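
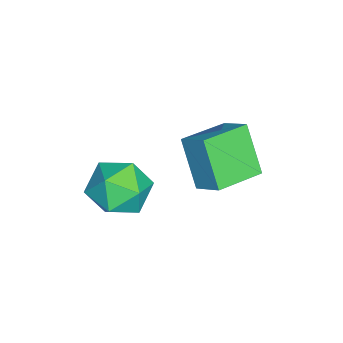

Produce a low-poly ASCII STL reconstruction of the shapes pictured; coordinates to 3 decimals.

solid 
facet normal 0.282 0.327 0.902
outer loop
vertex 3.444 -1.544 2.864
vertex 2.428 -1.99 3.344
vertex 3.421 -2.678 3.283
endloop
endfacet
facet normal 0.850 0.167 0.500
outer loop
vertex 3.444 -1.544 2.864
vertex 3.421 -2.678 3.283
vertex 3.984 -2.429 2.242
endloop
endfacet
facet normal 0.820 0.565 -0.092
outer loop
vertex 3.444 -1.544 2.864
vertex 3.984 -2.429 2.242
vertex 3.339 -1.588 1.66
endloop
endfacet
facet normal 0.234 0.971 -0.056
outer loop
vertex 3.444 -1.544 2.864
vertex 3.339 -1.588 1.66
vertex 2.378 -1.317 2.341
endloop
endfacet
facet normal -0.098 0.824 0.558
outer loop
vertex 3.444 -1.544 2.864
vertex 2.378 -1.317 2.341
vertex 2.428 -1.99 3.344
endloop
endfacet
facet normal 0.798 -0.518 0.308
outer loop
vertex 3.984 -2.429 2.242
vertex 3.421 -2.678 3.283
vertex 3.302 -3.423 2.339
endloop
endfacet
facet normal -0.120 -0.258 0.959
outer loop
vertex 3.421 -2.678 3.283
vertex 2.428 -1.99 3.344
vertex 2.341 -3.152 3.02
endloop
endfacet
facet normal -0.736 0.544 0.402
outer loop
vertex 2.428 -1.99 3.344
vertex 2.378 -1.317 2.341
vertex 1.696 -2.311 2.438
endloop
endfacet
facet normal -0.199 0.781 -0.592
outer loop
vertex 2.378 -1.317 2.341
vertex 3.339 -1.588 1.66
vertex 2.259 -2.062 1.397
endloop
endfacet
facet normal 0.750 0.125 -0.650
outer loop
vertex 3.339 -1.588 1.66
vertex 3.984 -2.429 2.242
vertex 3.252 -2.75 1.336
endloop
endfacet
facet normal -0.234 -0.971 0.056
outer loop
vertex 2.236 -3.196 1.816
vertex 3.302 -3.423 2.339
vertex 2.341 -3.152 3.02
endloop
endfacet
facet normal -0.820 -0.565 0.092
outer loop
vertex 2.236 -3.196 1.816
vertex 2.341 -3.152 3.02
vertex 1.696 -2.311 2.438
endloop
endfacet
facet normal -0.850 -0.167 -0.500
outer loop
vertex 2.236 -3.196 1.816
vertex 1.696 -2.311 2.438
vertex 2.259 -2.062 1.397
endloop
endfacet
facet normal -0.282 -0.327 -0.902
outer loop
vertex 2.236 -3.196 1.816
vertex 2.259 -2.062 1.397
vertex 3.252 -2.75 1.336
endloop
endfacet
facet normal 0.098 -0.824 -0.558
outer loop
vertex 2.236 -3.196 1.816
vertex 3.252 -2.75 1.336
vertex 3.302 -3.423 2.339
endloop
endfacet
facet normal 0.199 -0.781 0.592
outer loop
vertex 2.341 -3.152 3.02
vertex 3.302 -3.423 2.339
vertex 3.421 -2.678 3.283
endloop
endfacet
facet normal -0.750 -0.125 0.650
outer loop
vertex 1.696 -2.311 2.438
vertex 2.341 -3.152 3.02
vertex 2.428 -1.99 3.344
endloop
endfacet
facet normal -0.798 0.518 -0.308
outer loop
vertex 2.259 -2.062 1.397
vertex 1.696 -2.311 2.438
vertex 2.378 -1.317 2.341
endloop
endfacet
facet normal 0.120 0.258 -0.959
outer loop
vertex 3.252 -2.75 1.336
vertex 2.259 -2.062 1.397
vertex 3.339 -1.588 1.66
endloop
endfacet
facet normal 0.736 -0.544 -0.402
outer loop
vertex 3.302 -3.423 2.339
vertex 3.252 -2.75 1.336
vertex 3.984 -2.429 2.242
endloop
endfacet
facet normal -0.454 -0.693 -0.560
outer loop
vertex 1.102 -0.689 3.576
vertex -0.315 0.479 3.279
vertex 2.021 0.015 1.958
endloop
endfacet
facet normal 0.762 -0.628 0.160
outer loop
vertex 2.575 0.861 2.641
vertex 1.102 -0.689 3.576
vertex 2.021 0.015 1.958
endloop
endfacet
facet normal -0.454 -0.693 -0.560
outer loop
vertex 2.021 0.015 1.958
vertex -0.315 0.479 3.279
vertex 0.604 1.183 1.661
endloop
endfacet
facet normal 0.462 0.354 -0.813
outer loop
vertex 0.604 1.183 1.661
vertex 2.575 0.861 2.641
vertex 2.021 0.015 1.958
endloop
endfacet
facet normal -0.462 -0.354 0.813
outer loop
vertex 1.102 -0.689 3.576
vertex 0.239 1.325 3.962
vertex -0.315 0.479 3.279
endloop
endfacet
facet normal 0.762 -0.628 0.160
outer loop
vertex 1.656 0.157 4.259
vertex 1.102 -0.689 3.576
vertex 2.575 0.861 2.641
endloop
endfacet
facet normal -0.462 -0.354 0.813
outer loop
vertex 1.656 0.157 4.259
vertex 0.239 1.325 3.962
vertex 1.102 -0.689 3.576
endloop
endfacet
facet normal -0.762 0.628 -0.160
outer loop
vertex -0.315 0.479 3.279
vertex 0.239 1.325 3.962
vertex 0.604 1.183 1.661
endloop
endfacet
facet normal 0.462 0.354 -0.813
outer loop
vertex 1.158 2.029 2.344
vertex 2.575 0.861 2.641
vertex 0.604 1.183 1.661
endloop
endfacet
facet normal -0.762 0.628 -0.160
outer loop
vertex 0.604 1.183 1.661
vertex 0.239 1.325 3.962
vertex 1.158 2.029 2.344
endloop
endfacet
facet normal 0.454 0.693 0.560
outer loop
vertex 1.158 2.029 2.344
vertex 1.656 0.157 4.259
vertex 2.575 0.861 2.641
endloop
endfacet
facet normal 0.454 0.693 0.560
outer loop
vertex 0.239 1.325 3.962
vertex 1.656 0.157 4.259
vertex 1.158 2.029 2.344
endloop
endfacet

endsolid


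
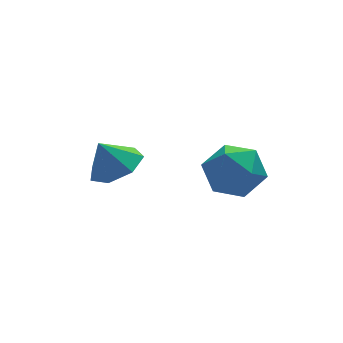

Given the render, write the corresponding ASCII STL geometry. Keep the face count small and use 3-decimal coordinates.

solid 
facet normal -0.463 0.875 0.138
outer loop
vertex 1.635 1.061 1.235
vertex 0.843 0.525 1.975
vertex 1.864 0.995 2.42
endloop
endfacet
facet normal 0.233 0.973 0.009
outer loop
vertex 1.635 1.061 1.235
vertex 1.864 0.995 2.42
vertex 2.749 0.791 1.621
endloop
endfacet
facet normal 0.382 0.681 -0.625
outer loop
vertex 1.635 1.061 1.235
vertex 2.749 0.791 1.621
vertex 2.273 0.196 0.682
endloop
endfacet
facet normal -0.221 0.405 -0.887
outer loop
vertex 1.635 1.061 1.235
vertex 2.273 0.196 0.682
vertex 1.095 0.032 0.9
endloop
endfacet
facet normal -0.743 0.525 -0.415
outer loop
vertex 1.635 1.061 1.235
vertex 1.095 0.032 0.9
vertex 0.843 0.525 1.975
endloop
endfacet
facet normal 0.601 0.618 0.507
outer loop
vertex 2.749 0.791 1.621
vertex 1.864 0.995 2.42
vertex 2.645 0.088 2.6
endloop
endfacet
facet normal -0.524 0.461 0.716
outer loop
vertex 1.864 0.995 2.42
vertex 0.843 0.525 1.975
vertex 1.467 -0.076 2.818
endloop
endfacet
facet normal -0.978 -0.107 -0.180
outer loop
vertex 0.843 0.525 1.975
vertex 1.095 0.032 0.9
vertex 0.991 -0.671 1.879
endloop
endfacet
facet normal -0.133 -0.302 -0.944
outer loop
vertex 1.095 0.032 0.9
vertex 2.273 0.196 0.682
vertex 1.876 -0.875 1.08
endloop
endfacet
facet normal 0.842 0.146 -0.519
outer loop
vertex 2.273 0.196 0.682
vertex 2.749 0.791 1.621
vertex 2.897 -0.405 1.525
endloop
endfacet
facet normal 0.221 -0.405 0.887
outer loop
vertex 2.105 -0.941 2.265
vertex 2.645 0.088 2.6
vertex 1.467 -0.076 2.818
endloop
endfacet
facet normal -0.382 -0.681 0.625
outer loop
vertex 2.105 -0.941 2.265
vertex 1.467 -0.076 2.818
vertex 0.991 -0.671 1.879
endloop
endfacet
facet normal -0.233 -0.973 -0.009
outer loop
vertex 2.105 -0.941 2.265
vertex 0.991 -0.671 1.879
vertex 1.876 -0.875 1.08
endloop
endfacet
facet normal 0.463 -0.875 -0.138
outer loop
vertex 2.105 -0.941 2.265
vertex 1.876 -0.875 1.08
vertex 2.897 -0.405 1.525
endloop
endfacet
facet normal 0.743 -0.525 0.415
outer loop
vertex 2.105 -0.941 2.265
vertex 2.897 -0.405 1.525
vertex 2.645 0.088 2.6
endloop
endfacet
facet normal 0.133 0.302 0.944
outer loop
vertex 1.467 -0.076 2.818
vertex 2.645 0.088 2.6
vertex 1.864 0.995 2.42
endloop
endfacet
facet normal -0.842 -0.146 0.519
outer loop
vertex 0.991 -0.671 1.879
vertex 1.467 -0.076 2.818
vertex 0.843 0.525 1.975
endloop
endfacet
facet normal -0.601 -0.618 -0.507
outer loop
vertex 1.876 -0.875 1.08
vertex 0.991 -0.671 1.879
vertex 1.095 0.032 0.9
endloop
endfacet
facet normal 0.524 -0.461 -0.716
outer loop
vertex 2.897 -0.405 1.525
vertex 1.876 -0.875 1.08
vertex 2.273 0.196 0.682
endloop
endfacet
facet normal 0.978 0.107 0.180
outer loop
vertex 2.645 0.088 2.6
vertex 2.897 -0.405 1.525
vertex 2.749 0.791 1.621
endloop
endfacet
facet normal 0.429 -0.159 -0.889
outer loop
vertex -0.939 1.28 2.302
vertex -1.823 1.607 1.817
vertex -0.984 2.181 2.119
endloop
endfacet
facet normal 0.469 0.198 0.861
outer loop
vertex -0.939 1.28 2.302
vertex -0.984 2.181 2.119
vertex -2.377 1.813 2.963
endloop
endfacet
facet normal 0.429 -0.160 -0.889
outer loop
vertex -0.984 2.181 2.119
vertex -1.823 1.607 1.817
vertex -1.661 2.649 1.708
endloop
endfacet
facet normal 0.165 0.775 0.610
outer loop
vertex -0.984 2.181 2.119
vertex -1.661 2.649 1.708
vertex -2.377 1.813 2.963
endloop
endfacet
facet normal 0.429 -0.160 -0.889
outer loop
vertex -1.661 2.649 1.708
vertex -1.823 1.607 1.817
vertex -2.46 2.333 1.379
endloop
endfacet
facet normal -0.455 0.839 0.299
outer loop
vertex -1.661 2.649 1.708
vertex -2.46 2.333 1.379
vertex -2.377 1.813 2.963
endloop
endfacet
facet normal 0.430 -0.159 -0.889
outer loop
vertex -2.46 2.333 1.379
vertex -1.823 1.607 1.817
vertex -2.779 1.47 1.379
endloop
endfacet
facet normal -0.926 0.342 0.161
outer loop
vertex -2.46 2.333 1.379
vertex -2.779 1.47 1.379
vertex -2.377 1.813 2.963
endloop
endfacet
facet normal 0.430 -0.160 -0.889
outer loop
vertex -2.779 1.47 1.379
vertex -1.823 1.607 1.817
vertex -2.378 0.71 1.71
endloop
endfacet
facet normal -0.891 -0.340 0.300
outer loop
vertex -2.779 1.47 1.379
vertex -2.378 0.71 1.71
vertex -2.377 1.813 2.963
endloop
endfacet
facet normal 0.429 -0.160 -0.889
outer loop
vertex -2.378 0.71 1.71
vertex -1.823 1.607 1.817
vertex -1.56 0.626 2.12
endloop
endfacet
facet normal -0.378 -0.695 0.612
outer loop
vertex -2.378 0.71 1.71
vertex -1.56 0.626 2.12
vertex -2.377 1.813 2.963
endloop
endfacet
facet normal 0.429 -0.160 -0.889
outer loop
vertex -1.56 0.626 2.12
vertex -1.823 1.607 1.817
vertex -0.939 1.28 2.302
endloop
endfacet
facet normal 0.227 -0.455 0.861
outer loop
vertex -1.56 0.626 2.12
vertex -0.939 1.28 2.302
vertex -2.377 1.813 2.963
endloop
endfacet

endsolid


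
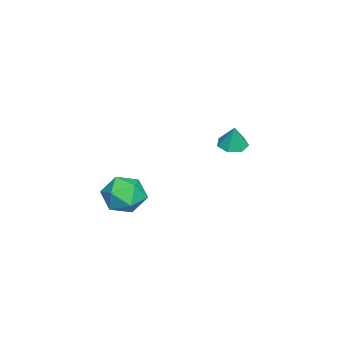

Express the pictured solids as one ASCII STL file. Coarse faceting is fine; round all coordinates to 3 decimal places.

solid 
facet normal 0.392 -0.071 0.917
outer loop
vertex 3.461 -1.422 -0.817
vertex 2.961 -2.444 -0.682
vertex 4.015 -2.376 -1.127
endloop
endfacet
facet normal 0.814 0.314 0.489
outer loop
vertex 3.461 -1.422 -0.817
vertex 4.015 -2.376 -1.127
vertex 4.058 -1.446 -1.795
endloop
endfacet
facet normal 0.434 0.867 0.244
outer loop
vertex 3.461 -1.422 -0.817
vertex 4.058 -1.446 -1.795
vertex 3.03 -0.94 -1.764
endloop
endfacet
facet normal -0.222 0.824 0.521
outer loop
vertex 3.461 -1.422 -0.817
vertex 3.03 -0.94 -1.764
vertex 2.352 -1.557 -1.076
endloop
endfacet
facet normal -0.249 0.245 0.937
outer loop
vertex 3.461 -1.422 -0.817
vertex 2.352 -1.557 -1.076
vertex 2.961 -2.444 -0.682
endloop
endfacet
facet normal 0.993 -0.094 -0.067
outer loop
vertex 4.058 -1.446 -1.795
vertex 4.015 -2.376 -1.127
vertex 3.928 -2.483 -2.264
endloop
endfacet
facet normal 0.310 -0.716 0.626
outer loop
vertex 4.015 -2.376 -1.127
vertex 2.961 -2.444 -0.682
vertex 3.25 -3.1 -1.576
endloop
endfacet
facet normal -0.725 -0.206 0.657
outer loop
vertex 2.961 -2.444 -0.682
vertex 2.352 -1.557 -1.076
vertex 2.222 -2.594 -1.545
endloop
endfacet
facet normal -0.682 0.731 -0.017
outer loop
vertex 2.352 -1.557 -1.076
vertex 3.03 -0.94 -1.764
vertex 2.265 -1.664 -2.213
endloop
endfacet
facet normal 0.380 0.800 -0.464
outer loop
vertex 3.03 -0.94 -1.764
vertex 4.058 -1.446 -1.795
vertex 3.319 -1.596 -2.658
endloop
endfacet
facet normal 0.222 -0.824 -0.521
outer loop
vertex 2.819 -2.618 -2.523
vertex 3.928 -2.483 -2.264
vertex 3.25 -3.1 -1.576
endloop
endfacet
facet normal -0.434 -0.867 -0.244
outer loop
vertex 2.819 -2.618 -2.523
vertex 3.25 -3.1 -1.576
vertex 2.222 -2.594 -1.545
endloop
endfacet
facet normal -0.814 -0.314 -0.489
outer loop
vertex 2.819 -2.618 -2.523
vertex 2.222 -2.594 -1.545
vertex 2.265 -1.664 -2.213
endloop
endfacet
facet normal -0.392 0.071 -0.917
outer loop
vertex 2.819 -2.618 -2.523
vertex 2.265 -1.664 -2.213
vertex 3.319 -1.596 -2.658
endloop
endfacet
facet normal 0.249 -0.245 -0.937
outer loop
vertex 2.819 -2.618 -2.523
vertex 3.319 -1.596 -2.658
vertex 3.928 -2.483 -2.264
endloop
endfacet
facet normal 0.682 -0.731 0.017
outer loop
vertex 3.25 -3.1 -1.576
vertex 3.928 -2.483 -2.264
vertex 4.015 -2.376 -1.127
endloop
endfacet
facet normal -0.380 -0.800 0.464
outer loop
vertex 2.222 -2.594 -1.545
vertex 3.25 -3.1 -1.576
vertex 2.961 -2.444 -0.682
endloop
endfacet
facet normal -0.993 0.094 0.067
outer loop
vertex 2.265 -1.664 -2.213
vertex 2.222 -2.594 -1.545
vertex 2.352 -1.557 -1.076
endloop
endfacet
facet normal -0.310 0.716 -0.626
outer loop
vertex 3.319 -1.596 -2.658
vertex 2.265 -1.664 -2.213
vertex 3.03 -0.94 -1.764
endloop
endfacet
facet normal 0.725 0.206 -0.657
outer loop
vertex 3.928 -2.483 -2.264
vertex 3.319 -1.596 -2.658
vertex 4.058 -1.446 -1.795
endloop
endfacet
facet normal -0.241 -0.118 -0.963
outer loop
vertex -2.203 1.54 -1.32
vertex -2.958 1.623 -1.141
vertex -2.441 2.173 -1.338
endloop
endfacet
facet normal 0.911 0.349 0.220
outer loop
vertex -2.203 1.54 -1.32
vertex -2.441 2.173 -1.338
vertex -2.642 1.777 0.121
endloop
endfacet
facet normal -0.242 -0.117 -0.963
outer loop
vertex -2.441 2.173 -1.338
vertex -2.958 1.623 -1.141
vertex -3.068 2.392 -1.207
endloop
endfacet
facet normal 0.369 0.883 0.290
outer loop
vertex -2.441 2.173 -1.338
vertex -3.068 2.392 -1.207
vertex -2.642 1.777 0.121
endloop
endfacet
facet normal -0.241 -0.117 -0.963
outer loop
vertex -3.068 2.392 -1.207
vertex -2.958 1.623 -1.141
vertex -3.612 2.032 -1.027
endloop
endfacet
facet normal -0.365 0.795 0.485
outer loop
vertex -3.068 2.392 -1.207
vertex -3.612 2.032 -1.027
vertex -2.642 1.777 0.121
endloop
endfacet
facet normal -0.241 -0.117 -0.963
outer loop
vertex -3.612 2.032 -1.027
vertex -2.958 1.623 -1.141
vertex -3.664 1.364 -0.933
endloop
endfacet
facet normal -0.739 0.150 0.657
outer loop
vertex -3.612 2.032 -1.027
vertex -3.664 1.364 -0.933
vertex -2.642 1.777 0.121
endloop
endfacet
facet normal -0.241 -0.118 -0.963
outer loop
vertex -3.664 1.364 -0.933
vertex -2.958 1.623 -1.141
vertex -3.184 0.891 -0.995
endloop
endfacet
facet normal -0.470 -0.566 0.677
outer loop
vertex -3.664 1.364 -0.933
vertex -3.184 0.891 -0.995
vertex -2.642 1.777 0.121
endloop
endfacet
facet normal -0.241 -0.118 -0.963
outer loop
vertex -3.184 0.891 -0.995
vertex -2.958 1.623 -1.141
vertex -2.534 0.969 -1.167
endloop
endfacet
facet normal 0.238 -0.814 0.530
outer loop
vertex -3.184 0.891 -0.995
vertex -2.534 0.969 -1.167
vertex -2.642 1.777 0.121
endloop
endfacet
facet normal -0.241 -0.118 -0.963
outer loop
vertex -2.534 0.969 -1.167
vertex -2.958 1.623 -1.141
vertex -2.203 1.54 -1.32
endloop
endfacet
facet normal 0.853 -0.407 0.327
outer loop
vertex -2.534 0.969 -1.167
vertex -2.203 1.54 -1.32
vertex -2.642 1.777 0.121
endloop
endfacet

endsolid


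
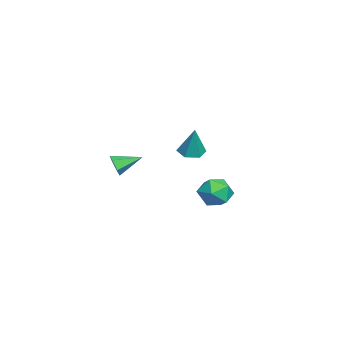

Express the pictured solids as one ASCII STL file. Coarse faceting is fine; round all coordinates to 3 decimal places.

solid 
facet normal -0.306 -0.121 -0.944
outer loop
vertex -3.141 2.843 0.07
vertex -3.74 2.346 0.328
vertex -3.874 3.153 0.268
endloop
endfacet
facet normal 0.414 0.902 0.123
outer loop
vertex -3.141 2.843 0.07
vertex -3.874 3.153 0.268
vertex -3.16 2.574 2.112
endloop
endfacet
facet normal -0.306 -0.121 -0.944
outer loop
vertex -3.874 3.153 0.268
vertex -3.74 2.346 0.328
vertex -4.473 2.655 0.526
endloop
endfacet
facet normal -0.464 0.778 0.424
outer loop
vertex -3.874 3.153 0.268
vertex -4.473 2.655 0.526
vertex -3.16 2.574 2.112
endloop
endfacet
facet normal -0.306 -0.122 -0.944
outer loop
vertex -4.473 2.655 0.526
vertex -3.74 2.346 0.328
vertex -4.338 1.849 0.586
endloop
endfacet
facet normal -0.770 -0.082 0.633
outer loop
vertex -4.473 2.655 0.526
vertex -4.338 1.849 0.586
vertex -3.16 2.574 2.112
endloop
endfacet
facet normal -0.307 -0.120 -0.944
outer loop
vertex -4.338 1.849 0.586
vertex -3.74 2.346 0.328
vertex -3.605 1.539 0.387
endloop
endfacet
facet normal -0.199 -0.817 0.541
outer loop
vertex -4.338 1.849 0.586
vertex -3.605 1.539 0.387
vertex -3.16 2.574 2.112
endloop
endfacet
facet normal -0.307 -0.120 -0.944
outer loop
vertex -3.605 1.539 0.387
vertex -3.74 2.346 0.328
vertex -3.007 2.036 0.129
endloop
endfacet
facet normal 0.680 -0.693 0.240
outer loop
vertex -3.605 1.539 0.387
vertex -3.007 2.036 0.129
vertex -3.16 2.574 2.112
endloop
endfacet
facet normal -0.307 -0.120 -0.944
outer loop
vertex -3.007 2.036 0.129
vertex -3.74 2.346 0.328
vertex -3.141 2.843 0.07
endloop
endfacet
facet normal 0.986 0.166 0.031
outer loop
vertex -3.007 2.036 0.129
vertex -3.141 2.843 0.07
vertex -3.16 2.574 2.112
endloop
endfacet
facet normal 0.258 -0.910 -0.323
outer loop
vertex 3.895 -0.78 1.523
vertex 3.654 -1.052 2.097
vertex 3.245 -0.977 1.559
endloop
endfacet
facet normal -0.226 0.608 -0.761
outer loop
vertex 3.895 -0.78 1.523
vertex 3.245 -0.977 1.559
vertex 3.266 0.312 2.583
endloop
endfacet
facet normal 0.260 -0.910 -0.324
outer loop
vertex 3.245 -0.977 1.559
vertex 3.654 -1.052 2.097
vertex 3.005 -1.25 2.133
endloop
endfacet
facet normal -0.931 0.236 -0.277
outer loop
vertex 3.245 -0.977 1.559
vertex 3.005 -1.25 2.133
vertex 3.266 0.312 2.583
endloop
endfacet
facet normal 0.260 -0.910 -0.324
outer loop
vertex 3.005 -1.25 2.133
vertex 3.654 -1.052 2.097
vertex 3.414 -1.325 2.672
endloop
endfacet
facet normal -0.799 -0.040 0.601
outer loop
vertex 3.005 -1.25 2.133
vertex 3.414 -1.325 2.672
vertex 3.266 0.312 2.583
endloop
endfacet
facet normal 0.258 -0.910 -0.325
outer loop
vertex 3.414 -1.325 2.672
vertex 3.654 -1.052 2.097
vertex 4.063 -1.128 2.635
endloop
endfacet
facet normal 0.039 0.058 0.998
outer loop
vertex 3.414 -1.325 2.672
vertex 4.063 -1.128 2.635
vertex 3.266 0.312 2.583
endloop
endfacet
facet normal 0.258 -0.910 -0.325
outer loop
vertex 4.063 -1.128 2.635
vertex 3.654 -1.052 2.097
vertex 4.304 -0.855 2.061
endloop
endfacet
facet normal 0.742 0.429 0.516
outer loop
vertex 4.063 -1.128 2.635
vertex 4.304 -0.855 2.061
vertex 3.266 0.312 2.583
endloop
endfacet
facet normal 0.258 -0.910 -0.323
outer loop
vertex 4.304 -0.855 2.061
vertex 3.654 -1.052 2.097
vertex 3.895 -0.78 1.523
endloop
endfacet
facet normal 0.609 0.705 -0.365
outer loop
vertex 4.304 -0.855 2.061
vertex 3.895 -0.78 1.523
vertex 3.266 0.312 2.583
endloop
endfacet
facet normal -0.770 0.631 0.097
outer loop
vertex 1.175 4.87 -0.712
vertex 0.497 4.065 -0.857
vertex 0.825 4.314 0.122
endloop
endfacet
facet normal -0.210 0.852 0.480
outer loop
vertex 1.175 4.87 -0.712
vertex 0.825 4.314 0.122
vertex 1.846 4.598 0.064
endloop
endfacet
facet normal 0.342 0.939 0.034
outer loop
vertex 1.175 4.87 -0.712
vertex 1.846 4.598 0.064
vertex 2.15 4.524 -0.951
endloop
endfacet
facet normal 0.121 0.772 -0.625
outer loop
vertex 1.175 4.87 -0.712
vertex 2.15 4.524 -0.951
vertex 1.316 4.194 -1.52
endloop
endfacet
facet normal -0.565 0.581 -0.585
outer loop
vertex 1.175 4.87 -0.712
vertex 1.316 4.194 -1.52
vertex 0.497 4.065 -0.857
endloop
endfacet
facet normal -0.040 0.336 0.941
outer loop
vertex 1.846 4.598 0.064
vertex 0.825 4.314 0.122
vertex 1.584 3.626 0.4
endloop
endfacet
facet normal -0.946 -0.023 0.323
outer loop
vertex 0.825 4.314 0.122
vertex 0.497 4.065 -0.857
vertex 0.75 3.296 -0.169
endloop
endfacet
facet normal -0.616 -0.104 -0.781
outer loop
vertex 0.497 4.065 -0.857
vertex 1.316 4.194 -1.52
vertex 1.054 3.222 -1.184
endloop
endfacet
facet normal 0.495 0.205 -0.844
outer loop
vertex 1.316 4.194 -1.52
vertex 2.15 4.524 -0.951
vertex 2.075 3.506 -1.242
endloop
endfacet
facet normal 0.851 0.477 0.220
outer loop
vertex 2.15 4.524 -0.951
vertex 1.846 4.598 0.064
vertex 2.403 3.755 -0.263
endloop
endfacet
facet normal -0.121 -0.772 0.625
outer loop
vertex 1.725 2.95 -0.408
vertex 1.584 3.626 0.4
vertex 0.75 3.296 -0.169
endloop
endfacet
facet normal -0.342 -0.939 -0.034
outer loop
vertex 1.725 2.95 -0.408
vertex 0.75 3.296 -0.169
vertex 1.054 3.222 -1.184
endloop
endfacet
facet normal 0.210 -0.852 -0.480
outer loop
vertex 1.725 2.95 -0.408
vertex 1.054 3.222 -1.184
vertex 2.075 3.506 -1.242
endloop
endfacet
facet normal 0.770 -0.631 -0.097
outer loop
vertex 1.725 2.95 -0.408
vertex 2.075 3.506 -1.242
vertex 2.403 3.755 -0.263
endloop
endfacet
facet normal 0.565 -0.581 0.585
outer loop
vertex 1.725 2.95 -0.408
vertex 2.403 3.755 -0.263
vertex 1.584 3.626 0.4
endloop
endfacet
facet normal -0.495 -0.205 0.844
outer loop
vertex 0.75 3.296 -0.169
vertex 1.584 3.626 0.4
vertex 0.825 4.314 0.122
endloop
endfacet
facet normal -0.851 -0.477 -0.220
outer loop
vertex 1.054 3.222 -1.184
vertex 0.75 3.296 -0.169
vertex 0.497 4.065 -0.857
endloop
endfacet
facet normal 0.040 -0.336 -0.941
outer loop
vertex 2.075 3.506 -1.242
vertex 1.054 3.222 -1.184
vertex 1.316 4.194 -1.52
endloop
endfacet
facet normal 0.946 0.023 -0.323
outer loop
vertex 2.403 3.755 -0.263
vertex 2.075 3.506 -1.242
vertex 2.15 4.524 -0.951
endloop
endfacet
facet normal 0.616 0.104 0.781
outer loop
vertex 1.584 3.626 0.4
vertex 2.403 3.755 -0.263
vertex 1.846 4.598 0.064
endloop
endfacet

endsolid


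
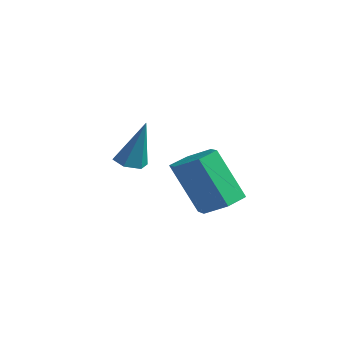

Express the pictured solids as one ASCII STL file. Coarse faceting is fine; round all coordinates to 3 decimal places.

solid 
facet normal 0.396 0.228 -0.889
outer loop
vertex 3.828 0.225 -3.022
vertex 3.278 -0.168 -3.368
vertex 3.182 0.572 -3.221
endloop
endfacet
facet normal 0.347 0.860 0.374
outer loop
vertex 3.828 0.225 -3.022
vertex 3.182 0.572 -3.221
vertex 3.093 -0.199 -1.367
endloop
endfacet
facet normal 0.346 0.860 0.374
outer loop
vertex 3.093 -0.199 -1.367
vertex 3.182 0.572 -3.221
vertex 2.447 0.147 -1.565
endloop
endfacet
facet normal -0.395 -0.228 0.890
outer loop
vertex 3.093 -0.199 -1.367
vertex 2.447 0.147 -1.565
vertex 2.542 -0.592 -1.712
endloop
endfacet
facet normal 0.394 0.228 -0.890
outer loop
vertex 3.182 0.572 -3.221
vertex 3.278 -0.168 -3.368
vertex 2.631 0.178 -3.566
endloop
endfacet
facet normal -0.565 0.824 -0.039
outer loop
vertex 3.182 0.572 -3.221
vertex 2.631 0.178 -3.566
vertex 2.447 0.147 -1.565
endloop
endfacet
facet normal -0.564 0.825 -0.039
outer loop
vertex 2.447 0.147 -1.565
vertex 2.631 0.178 -3.566
vertex 1.896 -0.246 -1.911
endloop
endfacet
facet normal -0.396 -0.228 0.890
outer loop
vertex 2.447 0.147 -1.565
vertex 1.896 -0.246 -1.911
vertex 2.542 -0.592 -1.712
endloop
endfacet
facet normal 0.394 0.228 -0.890
outer loop
vertex 2.631 0.178 -3.566
vertex 3.278 -0.168 -3.368
vertex 2.727 -0.561 -3.713
endloop
endfacet
facet normal -0.910 -0.036 -0.413
outer loop
vertex 2.631 0.178 -3.566
vertex 2.727 -0.561 -3.713
vertex 1.896 -0.246 -1.911
endloop
endfacet
facet normal -0.910 -0.036 -0.413
outer loop
vertex 1.896 -0.246 -1.911
vertex 2.727 -0.561 -3.713
vertex 1.992 -0.985 -2.058
endloop
endfacet
facet normal -0.396 -0.228 0.889
outer loop
vertex 1.896 -0.246 -1.911
vertex 1.992 -0.985 -2.058
vertex 2.542 -0.592 -1.712
endloop
endfacet
facet normal 0.395 0.228 -0.890
outer loop
vertex 2.727 -0.561 -3.713
vertex 3.278 -0.168 -3.368
vertex 3.373 -0.907 -3.515
endloop
endfacet
facet normal -0.346 -0.860 -0.374
outer loop
vertex 2.727 -0.561 -3.713
vertex 3.373 -0.907 -3.515
vertex 1.992 -0.985 -2.058
endloop
endfacet
facet normal -0.347 -0.860 -0.375
outer loop
vertex 1.992 -0.985 -2.058
vertex 3.373 -0.907 -3.515
vertex 2.638 -1.332 -1.859
endloop
endfacet
facet normal -0.396 -0.228 0.889
outer loop
vertex 1.992 -0.985 -2.058
vertex 2.638 -1.332 -1.859
vertex 2.542 -0.592 -1.712
endloop
endfacet
facet normal 0.396 0.228 -0.890
outer loop
vertex 3.373 -0.907 -3.515
vertex 3.278 -0.168 -3.368
vertex 3.924 -0.514 -3.169
endloop
endfacet
facet normal 0.564 -0.825 0.039
outer loop
vertex 3.373 -0.907 -3.515
vertex 3.924 -0.514 -3.169
vertex 2.638 -1.332 -1.859
endloop
endfacet
facet normal 0.565 -0.824 0.040
outer loop
vertex 2.638 -1.332 -1.859
vertex 3.924 -0.514 -3.169
vertex 3.189 -0.938 -1.514
endloop
endfacet
facet normal -0.394 -0.228 0.890
outer loop
vertex 2.638 -1.332 -1.859
vertex 3.189 -0.938 -1.514
vertex 2.542 -0.592 -1.712
endloop
endfacet
facet normal 0.396 0.228 -0.889
outer loop
vertex 3.924 -0.514 -3.169
vertex 3.278 -0.168 -3.368
vertex 3.828 0.225 -3.022
endloop
endfacet
facet normal 0.910 0.036 0.413
outer loop
vertex 3.924 -0.514 -3.169
vertex 3.828 0.225 -3.022
vertex 3.189 -0.938 -1.514
endloop
endfacet
facet normal 0.910 0.036 0.413
outer loop
vertex 3.189 -0.938 -1.514
vertex 3.828 0.225 -3.022
vertex 3.093 -0.199 -1.367
endloop
endfacet
facet normal -0.394 -0.228 0.890
outer loop
vertex 3.189 -0.938 -1.514
vertex 3.093 -0.199 -1.367
vertex 2.542 -0.592 -1.712
endloop
endfacet
facet normal -0.263 -0.146 -0.954
outer loop
vertex -0.009 -1.017 -2.637
vertex -0.282 -0.563 -2.631
vertex 0.229 -0.564 -2.772
endloop
endfacet
facet normal 0.893 -0.440 0.097
outer loop
vertex -0.009 -1.017 -2.637
vertex 0.229 -0.564 -2.772
vertex 0.162 -0.317 -1.029
endloop
endfacet
facet normal -0.263 -0.145 -0.954
outer loop
vertex 0.229 -0.564 -2.772
vertex -0.282 -0.563 -2.631
vertex -0.044 -0.109 -2.766
endloop
endfacet
facet normal 0.857 0.514 -0.040
outer loop
vertex 0.229 -0.564 -2.772
vertex -0.044 -0.109 -2.766
vertex 0.162 -0.317 -1.029
endloop
endfacet
facet normal -0.263 -0.146 -0.954
outer loop
vertex -0.044 -0.109 -2.766
vertex -0.282 -0.563 -2.631
vertex -0.555 -0.109 -2.625
endloop
endfacet
facet normal 0.032 0.993 0.115
outer loop
vertex -0.044 -0.109 -2.766
vertex -0.555 -0.109 -2.625
vertex 0.162 -0.317 -1.029
endloop
endfacet
facet normal -0.265 -0.147 -0.953
outer loop
vertex -0.555 -0.109 -2.625
vertex -0.282 -0.563 -2.631
vertex -0.793 -0.563 -2.489
endloop
endfacet
facet normal -0.754 0.517 0.406
outer loop
vertex -0.555 -0.109 -2.625
vertex -0.793 -0.563 -2.489
vertex 0.162 -0.317 -1.029
endloop
endfacet
facet normal -0.265 -0.147 -0.953
outer loop
vertex -0.793 -0.563 -2.489
vertex -0.282 -0.563 -2.631
vertex -0.52 -1.017 -2.495
endloop
endfacet
facet normal -0.717 -0.438 0.543
outer loop
vertex -0.793 -0.563 -2.489
vertex -0.52 -1.017 -2.495
vertex 0.162 -0.317 -1.029
endloop
endfacet
facet normal -0.265 -0.147 -0.953
outer loop
vertex -0.52 -1.017 -2.495
vertex -0.282 -0.563 -2.631
vertex -0.009 -1.017 -2.637
endloop
endfacet
facet normal 0.108 -0.916 0.387
outer loop
vertex -0.52 -1.017 -2.495
vertex -0.009 -1.017 -2.637
vertex 0.162 -0.317 -1.029
endloop
endfacet

endsolid


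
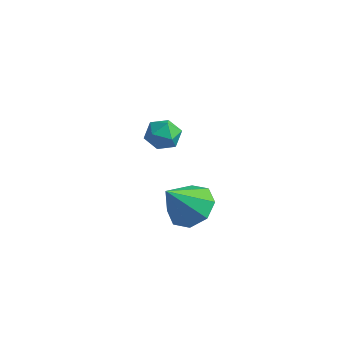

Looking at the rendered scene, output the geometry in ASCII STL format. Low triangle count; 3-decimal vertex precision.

solid 
facet normal -0.983 -0.171 0.072
outer loop
vertex -1.296 2.21 -0.539
vertex -1.154 1.402 -0.523
vertex -1.177 1.829 0.177
endloop
endfacet
facet normal -0.810 0.452 0.375
outer loop
vertex -1.296 2.21 -0.539
vertex -1.177 1.829 0.177
vertex -0.833 2.56 0.039
endloop
endfacet
facet normal -0.498 0.859 -0.121
outer loop
vertex -1.296 2.21 -0.539
vertex -0.833 2.56 0.039
vertex -0.598 2.586 -0.746
endloop
endfacet
facet normal -0.479 0.487 -0.731
outer loop
vertex -1.296 2.21 -0.539
vertex -0.598 2.586 -0.746
vertex -0.796 1.87 -1.093
endloop
endfacet
facet normal -0.778 -0.149 -0.611
outer loop
vertex -1.296 2.21 -0.539
vertex -0.796 1.87 -1.093
vertex -1.154 1.402 -0.523
endloop
endfacet
facet normal -0.330 0.323 0.887
outer loop
vertex -0.833 2.56 0.039
vertex -1.177 1.829 0.177
vertex -0.404 1.97 0.413
endloop
endfacet
facet normal -0.609 -0.686 0.398
outer loop
vertex -1.177 1.829 0.177
vertex -1.154 1.402 -0.523
vertex -0.602 1.254 0.066
endloop
endfacet
facet normal -0.277 -0.650 -0.708
outer loop
vertex -1.154 1.402 -0.523
vertex -0.796 1.87 -1.093
vertex -0.367 1.28 -0.719
endloop
endfacet
facet normal 0.206 0.380 -0.902
outer loop
vertex -0.796 1.87 -1.093
vertex -0.598 2.586 -0.746
vertex -0.023 2.011 -0.857
endloop
endfacet
facet normal 0.173 0.981 0.084
outer loop
vertex -0.598 2.586 -0.746
vertex -0.833 2.56 0.039
vertex -0.046 2.438 -0.157
endloop
endfacet
facet normal 0.479 -0.487 0.731
outer loop
vertex 0.096 1.63 -0.141
vertex -0.404 1.97 0.413
vertex -0.602 1.254 0.066
endloop
endfacet
facet normal 0.498 -0.859 0.121
outer loop
vertex 0.096 1.63 -0.141
vertex -0.602 1.254 0.066
vertex -0.367 1.28 -0.719
endloop
endfacet
facet normal 0.810 -0.452 -0.375
outer loop
vertex 0.096 1.63 -0.141
vertex -0.367 1.28 -0.719
vertex -0.023 2.011 -0.857
endloop
endfacet
facet normal 0.983 0.171 -0.072
outer loop
vertex 0.096 1.63 -0.141
vertex -0.023 2.011 -0.857
vertex -0.046 2.438 -0.157
endloop
endfacet
facet normal 0.778 0.149 0.611
outer loop
vertex 0.096 1.63 -0.141
vertex -0.046 2.438 -0.157
vertex -0.404 1.97 0.413
endloop
endfacet
facet normal -0.206 -0.380 0.902
outer loop
vertex -0.602 1.254 0.066
vertex -0.404 1.97 0.413
vertex -1.177 1.829 0.177
endloop
endfacet
facet normal -0.173 -0.981 -0.084
outer loop
vertex -0.367 1.28 -0.719
vertex -0.602 1.254 0.066
vertex -1.154 1.402 -0.523
endloop
endfacet
facet normal 0.330 -0.323 -0.887
outer loop
vertex -0.023 2.011 -0.857
vertex -0.367 1.28 -0.719
vertex -0.796 1.87 -1.093
endloop
endfacet
facet normal 0.609 0.686 -0.398
outer loop
vertex -0.046 2.438 -0.157
vertex -0.023 2.011 -0.857
vertex -0.598 2.586 -0.746
endloop
endfacet
facet normal 0.277 0.650 0.708
outer loop
vertex -0.404 1.97 0.413
vertex -0.046 2.438 -0.157
vertex -0.833 2.56 0.039
endloop
endfacet
facet normal 0.188 0.596 -0.781
outer loop
vertex 4.906 -1.812 0.788
vertex 4.066 -2.156 0.323
vertex 4.274 -1.387 0.96
endloop
endfacet
facet normal 0.401 0.239 0.884
outer loop
vertex 4.906 -1.812 0.788
vertex 4.274 -1.387 0.96
vertex 3.734 -3.204 1.697
endloop
endfacet
facet normal 0.189 0.596 -0.781
outer loop
vertex 4.274 -1.387 0.96
vertex 4.066 -2.156 0.323
vertex 3.521 -1.412 0.759
endloop
endfacet
facet normal -0.246 0.426 0.870
outer loop
vertex 4.274 -1.387 0.96
vertex 3.521 -1.412 0.759
vertex 3.734 -3.204 1.697
endloop
endfacet
facet normal 0.188 0.595 -0.781
outer loop
vertex 3.521 -1.412 0.759
vertex 4.066 -2.156 0.323
vertex 3.086 -1.873 0.303
endloop
endfacet
facet normal -0.802 0.200 0.563
outer loop
vertex 3.521 -1.412 0.759
vertex 3.086 -1.873 0.303
vertex 3.734 -3.204 1.697
endloop
endfacet
facet normal 0.188 0.596 -0.780
outer loop
vertex 3.086 -1.873 0.303
vertex 4.066 -2.156 0.323
vertex 3.225 -2.499 -0.142
endloop
endfacet
facet normal -0.940 -0.309 0.142
outer loop
vertex 3.086 -1.873 0.303
vertex 3.225 -2.499 -0.142
vertex 3.734 -3.204 1.697
endloop
endfacet
facet normal 0.189 0.595 -0.781
outer loop
vertex 3.225 -2.499 -0.142
vertex 4.066 -2.156 0.323
vertex 3.857 -2.925 -0.314
endloop
endfacet
facet normal -0.580 -0.801 -0.147
outer loop
vertex 3.225 -2.499 -0.142
vertex 3.857 -2.925 -0.314
vertex 3.734 -3.204 1.697
endloop
endfacet
facet normal 0.188 0.596 -0.781
outer loop
vertex 3.857 -2.925 -0.314
vertex 4.066 -2.156 0.323
vertex 4.611 -2.899 -0.113
endloop
endfacet
facet normal 0.070 -0.989 -0.133
outer loop
vertex 3.857 -2.925 -0.314
vertex 4.611 -2.899 -0.113
vertex 3.734 -3.204 1.697
endloop
endfacet
facet normal 0.188 0.596 -0.781
outer loop
vertex 4.611 -2.899 -0.113
vertex 4.066 -2.156 0.323
vertex 5.045 -2.439 0.343
endloop
endfacet
facet normal 0.624 -0.762 0.174
outer loop
vertex 4.611 -2.899 -0.113
vertex 5.045 -2.439 0.343
vertex 3.734 -3.204 1.697
endloop
endfacet
facet normal 0.188 0.596 -0.781
outer loop
vertex 5.045 -2.439 0.343
vertex 4.066 -2.156 0.323
vertex 4.906 -1.812 0.788
endloop
endfacet
facet normal 0.763 -0.253 0.595
outer loop
vertex 5.045 -2.439 0.343
vertex 4.906 -1.812 0.788
vertex 3.734 -3.204 1.697
endloop
endfacet

endsolid


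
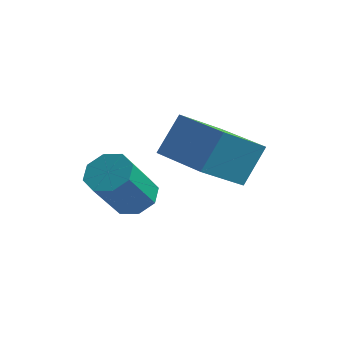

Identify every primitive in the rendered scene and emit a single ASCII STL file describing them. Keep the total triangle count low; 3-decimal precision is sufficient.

solid 
facet normal -0.905 0.421 -0.059
outer loop
vertex -0.358 2.992 2.459
vertex -0.032 3.876 3.752
vertex 0.387 4.43 1.287
endloop
endfacet
facet normal -0.204 -0.553 -0.808
outer loop
vertex 2.252 3.564 1.408
vertex -0.358 2.992 2.459
vertex 0.387 4.43 1.287
endloop
endfacet
facet normal -0.905 0.420 -0.059
outer loop
vertex 0.387 4.43 1.287
vertex -0.032 3.876 3.752
vertex 0.713 5.315 2.579
endloop
endfacet
facet normal 0.372 0.719 -0.587
outer loop
vertex 0.713 5.315 2.579
vertex 2.252 3.564 1.408
vertex 0.387 4.43 1.287
endloop
endfacet
facet normal -0.372 -0.720 0.586
outer loop
vertex -0.358 2.992 2.459
vertex 1.833 3.01 3.873
vertex -0.032 3.876 3.752
endloop
endfacet
facet normal -0.204 -0.553 -0.808
outer loop
vertex 1.507 2.125 2.581
vertex -0.358 2.992 2.459
vertex 2.252 3.564 1.408
endloop
endfacet
facet normal -0.373 -0.719 0.587
outer loop
vertex 1.507 2.125 2.581
vertex 1.833 3.01 3.873
vertex -0.358 2.992 2.459
endloop
endfacet
facet normal 0.204 0.553 0.808
outer loop
vertex -0.032 3.876 3.752
vertex 1.833 3.01 3.873
vertex 0.713 5.315 2.579
endloop
endfacet
facet normal 0.373 0.720 -0.586
outer loop
vertex 2.578 4.448 2.701
vertex 2.252 3.564 1.408
vertex 0.713 5.315 2.579
endloop
endfacet
facet normal 0.204 0.553 0.808
outer loop
vertex 0.713 5.315 2.579
vertex 1.833 3.01 3.873
vertex 2.578 4.448 2.701
endloop
endfacet
facet normal 0.905 -0.420 0.059
outer loop
vertex 2.578 4.448 2.701
vertex 1.507 2.125 2.581
vertex 2.252 3.564 1.408
endloop
endfacet
facet normal 0.905 -0.420 0.060
outer loop
vertex 1.833 3.01 3.873
vertex 1.507 2.125 2.581
vertex 2.578 4.448 2.701
endloop
endfacet
facet normal 0.121 0.589 -0.799
outer loop
vertex -0.746 3.891 0.314
vertex -1.436 3.561 -0.034
vertex -1.28 4.214 0.471
endloop
endfacet
facet normal 0.545 0.633 0.551
outer loop
vertex -0.746 3.891 0.314
vertex -1.28 4.214 0.471
vertex -0.995 2.688 1.943
endloop
endfacet
facet normal 0.545 0.632 0.550
outer loop
vertex -0.995 2.688 1.943
vertex -1.28 4.214 0.471
vertex -1.528 3.011 2.1
endloop
endfacet
facet normal -0.122 -0.590 0.798
outer loop
vertex -0.995 2.688 1.943
vertex -1.528 3.011 2.1
vertex -1.684 2.359 1.594
endloop
endfacet
facet normal 0.121 0.589 -0.799
outer loop
vertex -1.28 4.214 0.471
vertex -1.436 3.561 -0.034
vertex -1.905 4.154 0.332
endloop
endfacet
facet normal -0.202 0.802 0.562
outer loop
vertex -1.28 4.214 0.471
vertex -1.905 4.154 0.332
vertex -1.528 3.011 2.1
endloop
endfacet
facet normal -0.201 0.803 0.562
outer loop
vertex -1.528 3.011 2.1
vertex -1.905 4.154 0.332
vertex -2.153 2.952 1.961
endloop
endfacet
facet normal -0.122 -0.590 0.798
outer loop
vertex -1.528 3.011 2.1
vertex -2.153 2.952 1.961
vertex -1.684 2.359 1.594
endloop
endfacet
facet normal 0.123 0.590 -0.798
outer loop
vertex -1.905 4.154 0.332
vertex -1.436 3.561 -0.034
vertex -2.255 3.748 -0.022
endloop
endfacet
facet normal -0.830 0.502 0.244
outer loop
vertex -1.905 4.154 0.332
vertex -2.255 3.748 -0.022
vertex -2.153 2.952 1.961
endloop
endfacet
facet normal -0.830 0.502 0.244
outer loop
vertex -2.153 2.952 1.961
vertex -2.255 3.748 -0.022
vertex -2.503 2.545 1.607
endloop
endfacet
facet normal -0.121 -0.590 0.798
outer loop
vertex -2.153 2.952 1.961
vertex -2.503 2.545 1.607
vertex -1.684 2.359 1.594
endloop
endfacet
facet normal 0.123 0.590 -0.798
outer loop
vertex -2.255 3.748 -0.022
vertex -1.436 3.561 -0.034
vertex -2.125 3.232 -0.383
endloop
endfacet
facet normal -0.972 -0.093 -0.217
outer loop
vertex -2.255 3.748 -0.022
vertex -2.125 3.232 -0.383
vertex -2.503 2.545 1.607
endloop
endfacet
facet normal -0.972 -0.092 -0.216
outer loop
vertex -2.503 2.545 1.607
vertex -2.125 3.232 -0.383
vertex -2.374 2.029 1.246
endloop
endfacet
facet normal -0.121 -0.589 0.799
outer loop
vertex -2.503 2.545 1.607
vertex -2.374 2.029 1.246
vertex -1.684 2.359 1.594
endloop
endfacet
facet normal 0.122 0.590 -0.798
outer loop
vertex -2.125 3.232 -0.383
vertex -1.436 3.561 -0.034
vertex -1.592 2.909 -0.54
endloop
endfacet
facet normal -0.545 -0.632 -0.550
outer loop
vertex -2.125 3.232 -0.383
vertex -1.592 2.909 -0.54
vertex -2.374 2.029 1.246
endloop
endfacet
facet normal -0.545 -0.633 -0.550
outer loop
vertex -2.374 2.029 1.246
vertex -1.592 2.909 -0.54
vertex -1.84 1.706 1.089
endloop
endfacet
facet normal -0.121 -0.589 0.799
outer loop
vertex -2.374 2.029 1.246
vertex -1.84 1.706 1.089
vertex -1.684 2.359 1.594
endloop
endfacet
facet normal 0.122 0.590 -0.798
outer loop
vertex -1.592 2.909 -0.54
vertex -1.436 3.561 -0.034
vertex -0.967 2.968 -0.401
endloop
endfacet
facet normal 0.201 -0.802 -0.562
outer loop
vertex -1.592 2.909 -0.54
vertex -0.967 2.968 -0.401
vertex -1.84 1.706 1.089
endloop
endfacet
facet normal 0.202 -0.803 -0.561
outer loop
vertex -1.84 1.706 1.089
vertex -0.967 2.968 -0.401
vertex -1.215 1.766 1.228
endloop
endfacet
facet normal -0.121 -0.589 0.799
outer loop
vertex -1.84 1.706 1.089
vertex -1.215 1.766 1.228
vertex -1.684 2.359 1.594
endloop
endfacet
facet normal 0.121 0.590 -0.798
outer loop
vertex -0.967 2.968 -0.401
vertex -1.436 3.561 -0.034
vertex -0.617 3.375 -0.047
endloop
endfacet
facet normal 0.830 -0.502 -0.244
outer loop
vertex -0.967 2.968 -0.401
vertex -0.617 3.375 -0.047
vertex -1.215 1.766 1.228
endloop
endfacet
facet normal 0.830 -0.502 -0.244
outer loop
vertex -1.215 1.766 1.228
vertex -0.617 3.375 -0.047
vertex -0.865 2.172 1.582
endloop
endfacet
facet normal -0.123 -0.590 0.798
outer loop
vertex -1.215 1.766 1.228
vertex -0.865 2.172 1.582
vertex -1.684 2.359 1.594
endloop
endfacet
facet normal 0.121 0.589 -0.799
outer loop
vertex -0.617 3.375 -0.047
vertex -1.436 3.561 -0.034
vertex -0.746 3.891 0.314
endloop
endfacet
facet normal 0.972 0.092 0.216
outer loop
vertex -0.617 3.375 -0.047
vertex -0.746 3.891 0.314
vertex -0.865 2.172 1.582
endloop
endfacet
facet normal 0.972 0.093 0.217
outer loop
vertex -0.865 2.172 1.582
vertex -0.746 3.891 0.314
vertex -0.995 2.688 1.943
endloop
endfacet
facet normal -0.123 -0.590 0.798
outer loop
vertex -0.865 2.172 1.582
vertex -0.995 2.688 1.943
vertex -1.684 2.359 1.594
endloop
endfacet

endsolid


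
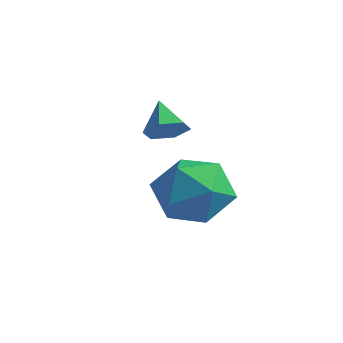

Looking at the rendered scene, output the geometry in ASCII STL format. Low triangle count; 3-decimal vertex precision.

solid 
facet normal 0.617 -0.459 -0.639
outer loop
vertex -0.121 3.991 -0.022
vertex -0.524 3.419 0.0
vertex -0.648 3.916 -0.477
endloop
endfacet
facet normal -0.068 0.994 -0.085
outer loop
vertex -0.121 3.991 -0.022
vertex -0.648 3.916 -0.477
vertex -1.276 3.981 0.78
endloop
endfacet
facet normal 0.616 -0.460 -0.639
outer loop
vertex -0.648 3.916 -0.477
vertex -0.524 3.419 0.0
vertex -1.051 3.345 -0.455
endloop
endfacet
facet normal -0.755 0.517 -0.404
outer loop
vertex -0.648 3.916 -0.477
vertex -1.051 3.345 -0.455
vertex -1.276 3.981 0.78
endloop
endfacet
facet normal 0.616 -0.462 -0.638
outer loop
vertex -1.051 3.345 -0.455
vertex -0.524 3.419 0.0
vertex -0.928 2.848 0.023
endloop
endfacet
facet normal -0.962 -0.272 -0.035
outer loop
vertex -1.051 3.345 -0.455
vertex -0.928 2.848 0.023
vertex -1.276 3.981 0.78
endloop
endfacet
facet normal 0.615 -0.461 -0.639
outer loop
vertex -0.928 2.848 0.023
vertex -0.524 3.419 0.0
vertex -0.401 2.922 0.477
endloop
endfacet
facet normal -0.481 -0.584 0.654
outer loop
vertex -0.928 2.848 0.023
vertex -0.401 2.922 0.477
vertex -1.276 3.981 0.78
endloop
endfacet
facet normal 0.617 -0.460 -0.639
outer loop
vertex -0.401 2.922 0.477
vertex -0.524 3.419 0.0
vertex 0.003 3.494 0.455
endloop
endfacet
facet normal 0.206 -0.108 0.973
outer loop
vertex -0.401 2.922 0.477
vertex 0.003 3.494 0.455
vertex -1.276 3.981 0.78
endloop
endfacet
facet normal 0.617 -0.459 -0.639
outer loop
vertex 0.003 3.494 0.455
vertex -0.524 3.419 0.0
vertex -0.121 3.991 -0.022
endloop
endfacet
facet normal 0.413 0.682 0.603
outer loop
vertex 0.003 3.494 0.455
vertex -0.121 3.991 -0.022
vertex -1.276 3.981 0.78
endloop
endfacet
facet normal -0.350 0.765 -0.541
outer loop
vertex 2.372 1.632 -1.525
vertex 1.29 1.529 -0.971
vertex 2.15 2.255 -0.5
endloop
endfacet
facet normal 0.352 0.832 -0.429
outer loop
vertex 2.372 1.632 -1.525
vertex 2.15 2.255 -0.5
vertex 3.231 1.714 -0.663
endloop
endfacet
facet normal 0.673 0.252 -0.695
outer loop
vertex 2.372 1.632 -1.525
vertex 3.231 1.714 -0.663
vertex 3.039 0.653 -1.234
endloop
endfacet
facet normal 0.170 -0.172 -0.970
outer loop
vertex 2.372 1.632 -1.525
vertex 3.039 0.653 -1.234
vertex 1.84 0.539 -1.424
endloop
endfacet
facet normal -0.462 0.144 -0.875
outer loop
vertex 2.372 1.632 -1.525
vertex 1.84 0.539 -1.424
vertex 1.29 1.529 -0.971
endloop
endfacet
facet normal 0.463 0.842 0.276
outer loop
vertex 3.231 1.714 -0.663
vertex 2.15 2.255 -0.5
vertex 2.68 1.661 0.424
endloop
endfacet
facet normal -0.672 0.734 0.096
outer loop
vertex 2.15 2.255 -0.5
vertex 1.29 1.529 -0.971
vertex 1.481 1.547 0.234
endloop
endfacet
facet normal -0.853 -0.270 -0.446
outer loop
vertex 1.29 1.529 -0.971
vertex 1.84 0.539 -1.424
vertex 1.289 0.486 -0.337
endloop
endfacet
facet normal 0.169 -0.782 -0.600
outer loop
vertex 1.84 0.539 -1.424
vertex 3.039 0.653 -1.234
vertex 2.37 -0.055 -0.5
endloop
endfacet
facet normal 0.983 -0.095 -0.154
outer loop
vertex 3.039 0.653 -1.234
vertex 3.231 1.714 -0.663
vertex 3.23 0.671 -0.029
endloop
endfacet
facet normal -0.170 0.172 0.970
outer loop
vertex 2.148 0.568 0.525
vertex 2.68 1.661 0.424
vertex 1.481 1.547 0.234
endloop
endfacet
facet normal -0.673 -0.252 0.695
outer loop
vertex 2.148 0.568 0.525
vertex 1.481 1.547 0.234
vertex 1.289 0.486 -0.337
endloop
endfacet
facet normal -0.352 -0.832 0.429
outer loop
vertex 2.148 0.568 0.525
vertex 1.289 0.486 -0.337
vertex 2.37 -0.055 -0.5
endloop
endfacet
facet normal 0.350 -0.765 0.541
outer loop
vertex 2.148 0.568 0.525
vertex 2.37 -0.055 -0.5
vertex 3.23 0.671 -0.029
endloop
endfacet
facet normal 0.462 -0.144 0.875
outer loop
vertex 2.148 0.568 0.525
vertex 3.23 0.671 -0.029
vertex 2.68 1.661 0.424
endloop
endfacet
facet normal -0.169 0.782 0.600
outer loop
vertex 1.481 1.547 0.234
vertex 2.68 1.661 0.424
vertex 2.15 2.255 -0.5
endloop
endfacet
facet normal -0.983 0.095 0.154
outer loop
vertex 1.289 0.486 -0.337
vertex 1.481 1.547 0.234
vertex 1.29 1.529 -0.971
endloop
endfacet
facet normal -0.463 -0.842 -0.276
outer loop
vertex 2.37 -0.055 -0.5
vertex 1.289 0.486 -0.337
vertex 1.84 0.539 -1.424
endloop
endfacet
facet normal 0.672 -0.734 -0.096
outer loop
vertex 3.23 0.671 -0.029
vertex 2.37 -0.055 -0.5
vertex 3.039 0.653 -1.234
endloop
endfacet
facet normal 0.853 0.270 0.446
outer loop
vertex 2.68 1.661 0.424
vertex 3.23 0.671 -0.029
vertex 3.231 1.714 -0.663
endloop
endfacet

endsolid


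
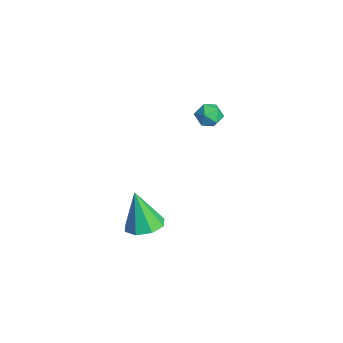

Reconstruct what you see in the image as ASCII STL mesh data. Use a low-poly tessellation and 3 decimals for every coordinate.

solid 
facet normal 0.225 0.154 -0.962
outer loop
vertex 3.163 -3.581 -2.479
vertex 2.371 -3.653 -2.676
vertex 2.86 -3.031 -2.462
endloop
endfacet
facet normal 0.691 0.361 0.627
outer loop
vertex 3.163 -3.581 -2.479
vertex 2.86 -3.031 -2.462
vertex 1.969 -3.927 -0.964
endloop
endfacet
facet normal 0.226 0.153 -0.962
outer loop
vertex 2.86 -3.031 -2.462
vertex 2.371 -3.653 -2.676
vertex 2.271 -2.846 -2.571
endloop
endfacet
facet normal 0.148 0.808 0.571
outer loop
vertex 2.86 -3.031 -2.462
vertex 2.271 -2.846 -2.571
vertex 1.969 -3.927 -0.964
endloop
endfacet
facet normal 0.225 0.153 -0.962
outer loop
vertex 2.271 -2.846 -2.571
vertex 2.371 -3.653 -2.676
vertex 1.74 -3.134 -2.741
endloop
endfacet
facet normal -0.533 0.745 0.401
outer loop
vertex 2.271 -2.846 -2.571
vertex 1.74 -3.134 -2.741
vertex 1.969 -3.927 -0.964
endloop
endfacet
facet normal 0.226 0.154 -0.962
outer loop
vertex 1.74 -3.134 -2.741
vertex 2.371 -3.653 -2.676
vertex 1.578 -3.726 -2.874
endloop
endfacet
facet normal -0.953 0.212 0.217
outer loop
vertex 1.74 -3.134 -2.741
vertex 1.578 -3.726 -2.874
vertex 1.969 -3.927 -0.964
endloop
endfacet
facet normal 0.226 0.153 -0.962
outer loop
vertex 1.578 -3.726 -2.874
vertex 2.371 -3.653 -2.676
vertex 1.881 -4.275 -2.89
endloop
endfacet
facet normal -0.867 -0.482 0.127
outer loop
vertex 1.578 -3.726 -2.874
vertex 1.881 -4.275 -2.89
vertex 1.969 -3.927 -0.964
endloop
endfacet
facet normal 0.224 0.154 -0.962
outer loop
vertex 1.881 -4.275 -2.89
vertex 2.371 -3.653 -2.676
vertex 2.471 -4.46 -2.782
endloop
endfacet
facet normal -0.324 -0.928 0.183
outer loop
vertex 1.881 -4.275 -2.89
vertex 2.471 -4.46 -2.782
vertex 1.969 -3.927 -0.964
endloop
endfacet
facet normal 0.226 0.154 -0.962
outer loop
vertex 2.471 -4.46 -2.782
vertex 2.371 -3.653 -2.676
vertex 3.002 -4.173 -2.611
endloop
endfacet
facet normal 0.355 -0.866 0.352
outer loop
vertex 2.471 -4.46 -2.782
vertex 3.002 -4.173 -2.611
vertex 1.969 -3.927 -0.964
endloop
endfacet
facet normal 0.225 0.153 -0.962
outer loop
vertex 3.002 -4.173 -2.611
vertex 2.371 -3.653 -2.676
vertex 3.163 -3.581 -2.479
endloop
endfacet
facet normal 0.776 -0.331 0.536
outer loop
vertex 3.002 -4.173 -2.611
vertex 3.163 -3.581 -2.479
vertex 1.969 -3.927 -0.964
endloop
endfacet
facet normal -0.782 0.078 0.619
outer loop
vertex -3.199 0.9 -0.69
vertex -3.438 0.327 -0.92
vertex -3.027 0.329 -0.401
endloop
endfacet
facet normal -0.205 0.392 0.897
outer loop
vertex -3.199 0.9 -0.69
vertex -3.027 0.329 -0.401
vertex -2.571 0.8 -0.503
endloop
endfacet
facet normal 0.011 0.897 0.441
outer loop
vertex -3.199 0.9 -0.69
vertex -2.571 0.8 -0.503
vertex -2.701 1.088 -1.085
endloop
endfacet
facet normal -0.431 0.895 -0.117
outer loop
vertex -3.199 0.9 -0.69
vertex -2.701 1.088 -1.085
vertex -3.237 0.796 -1.343
endloop
endfacet
facet normal -0.922 0.388 -0.008
outer loop
vertex -3.199 0.9 -0.69
vertex -3.237 0.796 -1.343
vertex -3.438 0.327 -0.92
endloop
endfacet
facet normal 0.312 -0.097 0.945
outer loop
vertex -2.571 0.8 -0.503
vertex -3.027 0.329 -0.401
vertex -2.423 0.164 -0.617
endloop
endfacet
facet normal -0.622 -0.606 0.495
outer loop
vertex -3.027 0.329 -0.401
vertex -3.438 0.327 -0.92
vertex -2.959 -0.128 -0.875
endloop
endfacet
facet normal -0.848 -0.104 -0.519
outer loop
vertex -3.438 0.327 -0.92
vertex -3.237 0.796 -1.343
vertex -3.089 0.16 -1.457
endloop
endfacet
facet normal -0.054 0.715 -0.697
outer loop
vertex -3.237 0.796 -1.343
vertex -2.701 1.088 -1.085
vertex -2.633 0.631 -1.559
endloop
endfacet
facet normal 0.663 0.719 0.208
outer loop
vertex -2.701 1.088 -1.085
vertex -2.571 0.8 -0.503
vertex -2.222 0.633 -1.04
endloop
endfacet
facet normal 0.431 -0.895 0.117
outer loop
vertex -2.461 0.06 -1.27
vertex -2.423 0.164 -0.617
vertex -2.959 -0.128 -0.875
endloop
endfacet
facet normal -0.011 -0.897 -0.441
outer loop
vertex -2.461 0.06 -1.27
vertex -2.959 -0.128 -0.875
vertex -3.089 0.16 -1.457
endloop
endfacet
facet normal 0.205 -0.392 -0.897
outer loop
vertex -2.461 0.06 -1.27
vertex -3.089 0.16 -1.457
vertex -2.633 0.631 -1.559
endloop
endfacet
facet normal 0.782 -0.078 -0.619
outer loop
vertex -2.461 0.06 -1.27
vertex -2.633 0.631 -1.559
vertex -2.222 0.633 -1.04
endloop
endfacet
facet normal 0.922 -0.388 0.008
outer loop
vertex -2.461 0.06 -1.27
vertex -2.222 0.633 -1.04
vertex -2.423 0.164 -0.617
endloop
endfacet
facet normal 0.054 -0.715 0.697
outer loop
vertex -2.959 -0.128 -0.875
vertex -2.423 0.164 -0.617
vertex -3.027 0.329 -0.401
endloop
endfacet
facet normal -0.663 -0.719 -0.208
outer loop
vertex -3.089 0.16 -1.457
vertex -2.959 -0.128 -0.875
vertex -3.438 0.327 -0.92
endloop
endfacet
facet normal -0.312 0.097 -0.945
outer loop
vertex -2.633 0.631 -1.559
vertex -3.089 0.16 -1.457
vertex -3.237 0.796 -1.343
endloop
endfacet
facet normal 0.622 0.606 -0.495
outer loop
vertex -2.222 0.633 -1.04
vertex -2.633 0.631 -1.559
vertex -2.701 1.088 -1.085
endloop
endfacet
facet normal 0.848 0.104 0.519
outer loop
vertex -2.423 0.164 -0.617
vertex -2.222 0.633 -1.04
vertex -2.571 0.8 -0.503
endloop
endfacet

endsolid


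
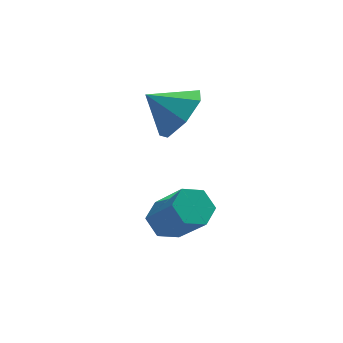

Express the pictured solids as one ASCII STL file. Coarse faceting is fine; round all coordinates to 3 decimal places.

solid 
facet normal 0.758 -0.274 -0.591
outer loop
vertex 2.375 3.352 -0.274
vertex 1.701 2.859 -0.91
vertex 2.03 3.855 -0.95
endloop
endfacet
facet normal -0.011 0.800 0.600
outer loop
vertex 2.375 3.352 -0.274
vertex 2.03 3.855 -0.95
vertex 0.699 3.221 -0.13
endloop
endfacet
facet normal 0.759 -0.274 -0.591
outer loop
vertex 2.03 3.855 -0.95
vertex 1.701 2.859 -0.91
vertex 1.437 3.608 -1.597
endloop
endfacet
facet normal -0.414 0.910 0.032
outer loop
vertex 2.03 3.855 -0.95
vertex 1.437 3.608 -1.597
vertex 0.699 3.221 -0.13
endloop
endfacet
facet normal 0.758 -0.275 -0.591
outer loop
vertex 1.437 3.608 -1.597
vertex 1.701 2.859 -0.91
vertex 1.042 2.797 -1.726
endloop
endfacet
facet normal -0.838 0.456 -0.301
outer loop
vertex 1.437 3.608 -1.597
vertex 1.042 2.797 -1.726
vertex 0.699 3.221 -0.13
endloop
endfacet
facet normal 0.758 -0.275 -0.591
outer loop
vertex 1.042 2.797 -1.726
vertex 1.701 2.859 -0.91
vertex 1.143 2.032 -1.241
endloop
endfacet
facet normal -0.964 -0.221 -0.148
outer loop
vertex 1.042 2.797 -1.726
vertex 1.143 2.032 -1.241
vertex 0.699 3.221 -0.13
endloop
endfacet
facet normal 0.758 -0.275 -0.591
outer loop
vertex 1.143 2.032 -1.241
vertex 1.701 2.859 -0.91
vertex 1.664 1.89 -0.507
endloop
endfacet
facet normal -0.696 -0.611 0.376
outer loop
vertex 1.143 2.032 -1.241
vertex 1.664 1.89 -0.507
vertex 0.699 3.221 -0.13
endloop
endfacet
facet normal 0.758 -0.275 -0.591
outer loop
vertex 1.664 1.89 -0.507
vertex 1.701 2.859 -0.91
vertex 2.212 2.477 -0.077
endloop
endfacet
facet normal -0.237 -0.420 0.876
outer loop
vertex 1.664 1.89 -0.507
vertex 2.212 2.477 -0.077
vertex 0.699 3.221 -0.13
endloop
endfacet
facet normal 0.758 -0.274 -0.591
outer loop
vertex 2.212 2.477 -0.077
vertex 1.701 2.859 -0.91
vertex 2.375 3.352 -0.274
endloop
endfacet
facet normal 0.068 0.207 0.976
outer loop
vertex 2.212 2.477 -0.077
vertex 2.375 3.352 -0.274
vertex 0.699 3.221 -0.13
endloop
endfacet
facet normal -0.340 0.551 -0.762
outer loop
vertex 1.21 0.994 -3.455
vertex 0.819 0.455 -3.67
vertex 0.556 0.919 -3.217
endloop
endfacet
facet normal 0.106 0.828 0.551
outer loop
vertex 1.21 0.994 -3.455
vertex 0.556 0.919 -3.217
vertex 1.811 0.025 -2.115
endloop
endfacet
facet normal 0.105 0.828 0.551
outer loop
vertex 1.811 0.025 -2.115
vertex 0.556 0.919 -3.217
vertex 1.158 -0.051 -1.876
endloop
endfacet
facet normal 0.343 -0.551 0.761
outer loop
vertex 1.811 0.025 -2.115
vertex 1.158 -0.051 -1.876
vertex 1.421 -0.515 -2.33
endloop
endfacet
facet normal -0.342 0.550 -0.762
outer loop
vertex 0.556 0.919 -3.217
vertex 0.819 0.455 -3.67
vertex 0.166 0.379 -3.432
endloop
endfacet
facet normal -0.757 0.319 0.571
outer loop
vertex 0.556 0.919 -3.217
vertex 0.166 0.379 -3.432
vertex 1.158 -0.051 -1.876
endloop
endfacet
facet normal -0.756 0.321 0.571
outer loop
vertex 1.158 -0.051 -1.876
vertex 0.166 0.379 -3.432
vertex 0.767 -0.59 -2.091
endloop
endfacet
facet normal 0.341 -0.551 0.761
outer loop
vertex 1.158 -0.051 -1.876
vertex 0.767 -0.59 -2.091
vertex 1.421 -0.515 -2.33
endloop
endfacet
facet normal -0.342 0.550 -0.762
outer loop
vertex 0.166 0.379 -3.432
vertex 0.819 0.455 -3.67
vertex 0.429 -0.085 -3.885
endloop
endfacet
facet normal -0.862 -0.507 0.019
outer loop
vertex 0.166 0.379 -3.432
vertex 0.429 -0.085 -3.885
vertex 0.767 -0.59 -2.091
endloop
endfacet
facet normal -0.862 -0.507 0.019
outer loop
vertex 0.767 -0.59 -2.091
vertex 0.429 -0.085 -3.885
vertex 1.03 -1.054 -2.545
endloop
endfacet
facet normal 0.341 -0.551 0.761
outer loop
vertex 0.767 -0.59 -2.091
vertex 1.03 -1.054 -2.545
vertex 1.421 -0.515 -2.33
endloop
endfacet
facet normal -0.343 0.551 -0.761
outer loop
vertex 0.429 -0.085 -3.885
vertex 0.819 0.455 -3.67
vertex 1.082 -0.009 -4.124
endloop
endfacet
facet normal -0.105 -0.828 -0.551
outer loop
vertex 0.429 -0.085 -3.885
vertex 1.082 -0.009 -4.124
vertex 1.03 -1.054 -2.545
endloop
endfacet
facet normal -0.106 -0.828 -0.551
outer loop
vertex 1.03 -1.054 -2.545
vertex 1.082 -0.009 -4.124
vertex 1.684 -0.979 -2.783
endloop
endfacet
facet normal 0.340 -0.551 0.762
outer loop
vertex 1.03 -1.054 -2.545
vertex 1.684 -0.979 -2.783
vertex 1.421 -0.515 -2.33
endloop
endfacet
facet normal -0.341 0.551 -0.761
outer loop
vertex 1.082 -0.009 -4.124
vertex 0.819 0.455 -3.67
vertex 1.473 0.53 -3.909
endloop
endfacet
facet normal 0.756 -0.320 -0.571
outer loop
vertex 1.082 -0.009 -4.124
vertex 1.473 0.53 -3.909
vertex 1.684 -0.979 -2.783
endloop
endfacet
facet normal 0.757 -0.320 -0.570
outer loop
vertex 1.684 -0.979 -2.783
vertex 1.473 0.53 -3.909
vertex 2.074 -0.439 -2.568
endloop
endfacet
facet normal 0.342 -0.550 0.762
outer loop
vertex 1.684 -0.979 -2.783
vertex 2.074 -0.439 -2.568
vertex 1.421 -0.515 -2.33
endloop
endfacet
facet normal -0.341 0.551 -0.761
outer loop
vertex 1.473 0.53 -3.909
vertex 0.819 0.455 -3.67
vertex 1.21 0.994 -3.455
endloop
endfacet
facet normal 0.862 0.507 -0.019
outer loop
vertex 1.473 0.53 -3.909
vertex 1.21 0.994 -3.455
vertex 2.074 -0.439 -2.568
endloop
endfacet
facet normal 0.862 0.507 -0.020
outer loop
vertex 2.074 -0.439 -2.568
vertex 1.21 0.994 -3.455
vertex 1.811 0.025 -2.115
endloop
endfacet
facet normal 0.342 -0.550 0.762
outer loop
vertex 2.074 -0.439 -2.568
vertex 1.811 0.025 -2.115
vertex 1.421 -0.515 -2.33
endloop
endfacet

endsolid


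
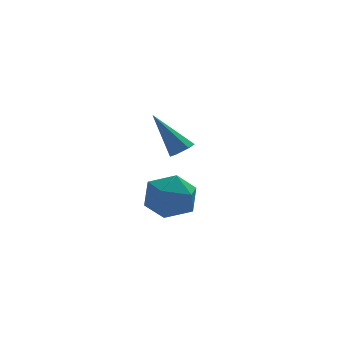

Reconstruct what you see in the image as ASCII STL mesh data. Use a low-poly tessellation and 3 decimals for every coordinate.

solid 
facet normal 0.023 0.970 -0.243
outer loop
vertex -0.745 1.238 -2.587
vertex -1.919 1.334 -2.314
vertex -1.082 1.527 -1.463
endloop
endfacet
facet normal 0.658 0.753 0.004
outer loop
vertex -0.745 1.238 -2.587
vertex -1.082 1.527 -1.463
vertex -0.181 0.741 -1.64
endloop
endfacet
facet normal 0.885 0.219 -0.412
outer loop
vertex -0.745 1.238 -2.587
vertex -0.181 0.741 -1.64
vertex -0.46 0.063 -2.601
endloop
endfacet
facet normal 0.391 0.106 -0.914
outer loop
vertex -0.745 1.238 -2.587
vertex -0.46 0.063 -2.601
vertex -1.534 0.429 -3.018
endloop
endfacet
facet normal -0.142 0.570 -0.810
outer loop
vertex -0.745 1.238 -2.587
vertex -1.534 0.429 -3.018
vertex -1.919 1.334 -2.314
endloop
endfacet
facet normal 0.562 0.496 0.662
outer loop
vertex -0.181 0.741 -1.64
vertex -1.082 1.527 -1.463
vertex -1.006 0.531 -0.782
endloop
endfacet
facet normal -0.464 0.846 0.264
outer loop
vertex -1.082 1.527 -1.463
vertex -1.919 1.334 -2.314
vertex -2.08 0.897 -1.199
endloop
endfacet
facet normal -0.730 0.198 -0.654
outer loop
vertex -1.919 1.334 -2.314
vertex -1.534 0.429 -3.018
vertex -2.359 0.219 -2.16
endloop
endfacet
facet normal 0.131 -0.553 -0.823
outer loop
vertex -1.534 0.429 -3.018
vertex -0.46 0.063 -2.601
vertex -1.458 -0.567 -2.337
endloop
endfacet
facet normal 0.930 -0.368 -0.010
outer loop
vertex -0.46 0.063 -2.601
vertex -0.181 0.741 -1.64
vertex -0.621 -0.374 -1.486
endloop
endfacet
facet normal -0.391 -0.106 0.914
outer loop
vertex -1.795 -0.278 -1.213
vertex -1.006 0.531 -0.782
vertex -2.08 0.897 -1.199
endloop
endfacet
facet normal -0.885 -0.219 0.412
outer loop
vertex -1.795 -0.278 -1.213
vertex -2.08 0.897 -1.199
vertex -2.359 0.219 -2.16
endloop
endfacet
facet normal -0.658 -0.753 -0.004
outer loop
vertex -1.795 -0.278 -1.213
vertex -2.359 0.219 -2.16
vertex -1.458 -0.567 -2.337
endloop
endfacet
facet normal -0.023 -0.970 0.243
outer loop
vertex -1.795 -0.278 -1.213
vertex -1.458 -0.567 -2.337
vertex -0.621 -0.374 -1.486
endloop
endfacet
facet normal 0.142 -0.570 0.810
outer loop
vertex -1.795 -0.278 -1.213
vertex -0.621 -0.374 -1.486
vertex -1.006 0.531 -0.782
endloop
endfacet
facet normal -0.131 0.553 0.823
outer loop
vertex -2.08 0.897 -1.199
vertex -1.006 0.531 -0.782
vertex -1.082 1.527 -1.463
endloop
endfacet
facet normal -0.930 0.368 0.010
outer loop
vertex -2.359 0.219 -2.16
vertex -2.08 0.897 -1.199
vertex -1.919 1.334 -2.314
endloop
endfacet
facet normal -0.562 -0.496 -0.662
outer loop
vertex -1.458 -0.567 -2.337
vertex -2.359 0.219 -2.16
vertex -1.534 0.429 -3.018
endloop
endfacet
facet normal 0.464 -0.846 -0.264
outer loop
vertex -0.621 -0.374 -1.486
vertex -1.458 -0.567 -2.337
vertex -0.46 0.063 -2.601
endloop
endfacet
facet normal 0.730 -0.198 0.654
outer loop
vertex -1.006 0.531 -0.782
vertex -0.621 -0.374 -1.486
vertex -0.181 0.741 -1.64
endloop
endfacet
facet normal 0.479 -0.364 -0.799
outer loop
vertex -1.074 -1.863 1.759
vertex -1.395 -2.297 1.764
vertex -1.536 -1.859 1.48
endloop
endfacet
facet normal 0.081 0.990 -0.119
outer loop
vertex -1.074 -1.863 1.759
vertex -1.536 -1.859 1.48
vertex -2.365 -1.563 3.376
endloop
endfacet
facet normal 0.481 -0.363 -0.798
outer loop
vertex -1.536 -1.859 1.48
vertex -1.395 -2.297 1.764
vertex -1.857 -2.294 1.484
endloop
endfacet
facet normal -0.737 0.540 -0.407
outer loop
vertex -1.536 -1.859 1.48
vertex -1.857 -2.294 1.484
vertex -2.365 -1.563 3.376
endloop
endfacet
facet normal 0.481 -0.363 -0.798
outer loop
vertex -1.857 -2.294 1.484
vertex -1.395 -2.297 1.764
vertex -1.716 -2.731 1.768
endloop
endfacet
facet normal -0.924 -0.367 -0.106
outer loop
vertex -1.857 -2.294 1.484
vertex -1.716 -2.731 1.768
vertex -2.365 -1.563 3.376
endloop
endfacet
facet normal 0.480 -0.362 -0.799
outer loop
vertex -1.716 -2.731 1.768
vertex -1.395 -2.297 1.764
vertex -1.254 -2.734 2.047
endloop
endfacet
facet normal -0.296 -0.826 0.480
outer loop
vertex -1.716 -2.731 1.768
vertex -1.254 -2.734 2.047
vertex -2.365 -1.563 3.376
endloop
endfacet
facet normal 0.480 -0.362 -0.799
outer loop
vertex -1.254 -2.734 2.047
vertex -1.395 -2.297 1.764
vertex -0.933 -2.3 2.043
endloop
endfacet
facet normal 0.520 -0.377 0.767
outer loop
vertex -1.254 -2.734 2.047
vertex -0.933 -2.3 2.043
vertex -2.365 -1.563 3.376
endloop
endfacet
facet normal 0.480 -0.364 -0.798
outer loop
vertex -0.933 -2.3 2.043
vertex -1.395 -2.297 1.764
vertex -1.074 -1.863 1.759
endloop
endfacet
facet normal 0.707 0.531 0.466
outer loop
vertex -0.933 -2.3 2.043
vertex -1.074 -1.863 1.759
vertex -2.365 -1.563 3.376
endloop
endfacet

endsolid


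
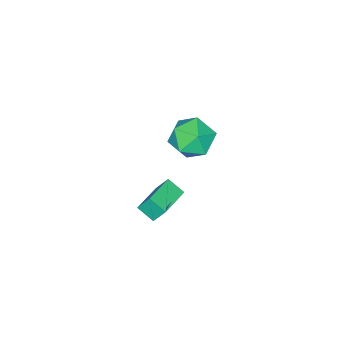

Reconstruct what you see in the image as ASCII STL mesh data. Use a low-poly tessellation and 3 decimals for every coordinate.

solid 
facet normal -0.978 -0.177 -0.107
outer loop
vertex 1.916 0.593 2.014
vertex 1.824 1.407 1.513
vertex 2.112 0.059 1.108
endloop
endfacet
facet normal 0.096 -0.848 0.521
outer loop
vertex 3.736 0.353 1.287
vertex 1.916 0.593 2.014
vertex 2.112 0.059 1.108
endloop
endfacet
facet normal -0.978 -0.177 -0.107
outer loop
vertex 2.112 0.059 1.108
vertex 1.824 1.407 1.513
vertex 2.02 0.873 0.607
endloop
endfacet
facet normal 0.184 -0.500 -0.846
outer loop
vertex 2.02 0.873 0.607
vertex 3.736 0.353 1.287
vertex 2.112 0.059 1.108
endloop
endfacet
facet normal -0.184 0.500 0.846
outer loop
vertex 1.916 0.593 2.014
vertex 3.448 1.701 1.692
vertex 1.824 1.407 1.513
endloop
endfacet
facet normal 0.096 -0.848 0.521
outer loop
vertex 3.54 0.887 2.193
vertex 1.916 0.593 2.014
vertex 3.736 0.353 1.287
endloop
endfacet
facet normal -0.184 0.500 0.846
outer loop
vertex 3.54 0.887 2.193
vertex 3.448 1.701 1.692
vertex 1.916 0.593 2.014
endloop
endfacet
facet normal -0.096 0.848 -0.521
outer loop
vertex 1.824 1.407 1.513
vertex 3.448 1.701 1.692
vertex 2.02 0.873 0.607
endloop
endfacet
facet normal 0.184 -0.500 -0.846
outer loop
vertex 3.644 1.167 0.786
vertex 3.736 0.353 1.287
vertex 2.02 0.873 0.607
endloop
endfacet
facet normal -0.096 0.848 -0.521
outer loop
vertex 2.02 0.873 0.607
vertex 3.448 1.701 1.692
vertex 3.644 1.167 0.786
endloop
endfacet
facet normal 0.978 0.177 0.107
outer loop
vertex 3.644 1.167 0.786
vertex 3.54 0.887 2.193
vertex 3.736 0.353 1.287
endloop
endfacet
facet normal 0.978 0.177 0.107
outer loop
vertex 3.448 1.701 1.692
vertex 3.54 0.887 2.193
vertex 3.644 1.167 0.786
endloop
endfacet
facet normal -0.846 0.203 0.492
outer loop
vertex -3.803 -1.903 -0.271
vertex -3.16 -1.818 0.799
vertex -3.329 -0.802 0.089
endloop
endfacet
facet normal -0.881 0.438 -0.181
outer loop
vertex -3.803 -1.903 -0.271
vertex -3.329 -0.802 0.089
vertex -3.257 -1.152 -1.11
endloop
endfacet
facet normal -0.780 -0.120 -0.615
outer loop
vertex -3.803 -1.903 -0.271
vertex -3.257 -1.152 -1.11
vertex -3.043 -2.384 -1.141
endloop
endfacet
facet normal -0.683 -0.699 -0.210
outer loop
vertex -3.803 -1.903 -0.271
vertex -3.043 -2.384 -1.141
vertex -2.984 -2.796 0.039
endloop
endfacet
facet normal -0.724 -0.500 0.475
outer loop
vertex -3.803 -1.903 -0.271
vertex -2.984 -2.796 0.039
vertex -3.16 -1.818 0.799
endloop
endfacet
facet normal -0.342 0.896 -0.282
outer loop
vertex -3.257 -1.152 -1.11
vertex -3.329 -0.802 0.089
vertex -2.276 -0.604 -0.559
endloop
endfacet
facet normal -0.287 0.516 0.807
outer loop
vertex -3.329 -0.802 0.089
vertex -3.16 -1.818 0.799
vertex -2.217 -1.016 0.621
endloop
endfacet
facet normal -0.090 -0.621 0.778
outer loop
vertex -3.16 -1.818 0.799
vertex -2.984 -2.796 0.039
vertex -2.003 -2.248 0.59
endloop
endfacet
facet normal -0.025 -0.944 -0.328
outer loop
vertex -2.984 -2.796 0.039
vertex -3.043 -2.384 -1.141
vertex -1.931 -2.598 -0.609
endloop
endfacet
facet normal -0.180 -0.007 -0.984
outer loop
vertex -3.043 -2.384 -1.141
vertex -3.257 -1.152 -1.11
vertex -2.1 -1.582 -1.319
endloop
endfacet
facet normal 0.683 0.699 0.210
outer loop
vertex -1.457 -1.497 -0.249
vertex -2.276 -0.604 -0.559
vertex -2.217 -1.016 0.621
endloop
endfacet
facet normal 0.780 0.120 0.615
outer loop
vertex -1.457 -1.497 -0.249
vertex -2.217 -1.016 0.621
vertex -2.003 -2.248 0.59
endloop
endfacet
facet normal 0.881 -0.438 0.181
outer loop
vertex -1.457 -1.497 -0.249
vertex -2.003 -2.248 0.59
vertex -1.931 -2.598 -0.609
endloop
endfacet
facet normal 0.846 -0.203 -0.492
outer loop
vertex -1.457 -1.497 -0.249
vertex -1.931 -2.598 -0.609
vertex -2.1 -1.582 -1.319
endloop
endfacet
facet normal 0.724 0.500 -0.475
outer loop
vertex -1.457 -1.497 -0.249
vertex -2.1 -1.582 -1.319
vertex -2.276 -0.604 -0.559
endloop
endfacet
facet normal 0.025 0.944 0.328
outer loop
vertex -2.217 -1.016 0.621
vertex -2.276 -0.604 -0.559
vertex -3.329 -0.802 0.089
endloop
endfacet
facet normal 0.180 0.007 0.984
outer loop
vertex -2.003 -2.248 0.59
vertex -2.217 -1.016 0.621
vertex -3.16 -1.818 0.799
endloop
endfacet
facet normal 0.342 -0.896 0.282
outer loop
vertex -1.931 -2.598 -0.609
vertex -2.003 -2.248 0.59
vertex -2.984 -2.796 0.039
endloop
endfacet
facet normal 0.287 -0.516 -0.807
outer loop
vertex -2.1 -1.582 -1.319
vertex -1.931 -2.598 -0.609
vertex -3.043 -2.384 -1.141
endloop
endfacet
facet normal 0.090 0.621 -0.778
outer loop
vertex -2.276 -0.604 -0.559
vertex -2.1 -1.582 -1.319
vertex -3.257 -1.152 -1.11
endloop
endfacet

endsolid


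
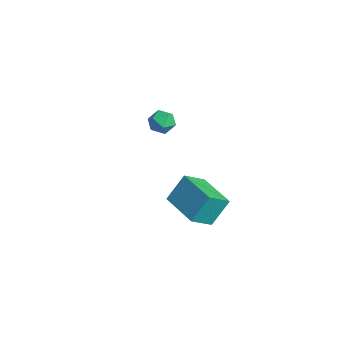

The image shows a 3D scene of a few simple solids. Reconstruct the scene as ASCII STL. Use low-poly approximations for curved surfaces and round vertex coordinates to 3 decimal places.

solid 
facet normal -0.983 -0.172 0.058
outer loop
vertex 0.641 -3.193 0.534
vertex 0.427 -2.201 -0.16
vertex 0.714 -4.007 -0.651
endloop
endfacet
facet normal 0.174 -0.807 0.565
outer loop
vertex 2.593 -3.679 -0.76
vertex 0.641 -3.193 0.534
vertex 0.714 -4.007 -0.651
endloop
endfacet
facet normal -0.984 -0.172 0.056
outer loop
vertex 0.714 -4.007 -0.651
vertex 0.427 -2.201 -0.16
vertex 0.501 -3.015 -1.346
endloop
endfacet
facet normal 0.051 -0.566 -0.823
outer loop
vertex 0.501 -3.015 -1.346
vertex 2.593 -3.679 -0.76
vertex 0.714 -4.007 -0.651
endloop
endfacet
facet normal -0.051 0.565 0.823
outer loop
vertex 0.641 -3.193 0.534
vertex 2.306 -1.873 -0.269
vertex 0.427 -2.201 -0.16
endloop
endfacet
facet normal 0.173 -0.807 0.565
outer loop
vertex 2.519 -2.865 0.426
vertex 0.641 -3.193 0.534
vertex 2.593 -3.679 -0.76
endloop
endfacet
facet normal -0.051 0.566 0.823
outer loop
vertex 2.519 -2.865 0.426
vertex 2.306 -1.873 -0.269
vertex 0.641 -3.193 0.534
endloop
endfacet
facet normal -0.174 0.807 -0.565
outer loop
vertex 0.427 -2.201 -0.16
vertex 2.306 -1.873 -0.269
vertex 0.501 -3.015 -1.346
endloop
endfacet
facet normal 0.051 -0.565 -0.823
outer loop
vertex 2.379 -2.687 -1.454
vertex 2.593 -3.679 -0.76
vertex 0.501 -3.015 -1.346
endloop
endfacet
facet normal -0.173 0.807 -0.565
outer loop
vertex 0.501 -3.015 -1.346
vertex 2.306 -1.873 -0.269
vertex 2.379 -2.687 -1.454
endloop
endfacet
facet normal 0.983 0.172 -0.057
outer loop
vertex 2.379 -2.687 -1.454
vertex 2.519 -2.865 0.426
vertex 2.593 -3.679 -0.76
endloop
endfacet
facet normal 0.984 0.171 -0.057
outer loop
vertex 2.306 -1.873 -0.269
vertex 2.519 -2.865 0.426
vertex 2.379 -2.687 -1.454
endloop
endfacet
facet normal -0.002 -0.180 0.984
outer loop
vertex -3.568 -2.222 1.22
vertex -4.224 -2.412 1.184
vertex -3.729 -2.875 1.1
endloop
endfacet
facet normal 0.648 -0.289 0.705
outer loop
vertex -3.568 -2.222 1.22
vertex -3.729 -2.875 1.1
vertex -3.22 -2.58 0.753
endloop
endfacet
facet normal 0.861 0.319 0.397
outer loop
vertex -3.568 -2.222 1.22
vertex -3.22 -2.58 0.753
vertex -3.4 -1.933 0.624
endloop
endfacet
facet normal 0.343 0.803 0.486
outer loop
vertex -3.568 -2.222 1.22
vertex -3.4 -1.933 0.624
vertex -4.02 -1.829 0.89
endloop
endfacet
facet normal -0.190 0.494 0.848
outer loop
vertex -3.568 -2.222 1.22
vertex -4.02 -1.829 0.89
vertex -4.224 -2.412 1.184
endloop
endfacet
facet normal 0.588 -0.784 0.196
outer loop
vertex -3.22 -2.58 0.753
vertex -3.729 -2.875 1.1
vertex -3.66 -2.991 0.43
endloop
endfacet
facet normal -0.460 -0.609 0.646
outer loop
vertex -3.729 -2.875 1.1
vertex -4.224 -2.412 1.184
vertex -4.28 -2.887 0.696
endloop
endfacet
facet normal -0.765 0.483 0.427
outer loop
vertex -4.224 -2.412 1.184
vertex -4.02 -1.829 0.89
vertex -4.46 -2.24 0.567
endloop
endfacet
facet normal 0.096 0.982 -0.160
outer loop
vertex -4.02 -1.829 0.89
vertex -3.4 -1.933 0.624
vertex -3.951 -1.945 0.22
endloop
endfacet
facet normal 0.933 0.199 -0.301
outer loop
vertex -3.4 -1.933 0.624
vertex -3.22 -2.58 0.753
vertex -3.456 -2.408 0.136
endloop
endfacet
facet normal -0.343 -0.803 -0.486
outer loop
vertex -4.112 -2.598 0.1
vertex -3.66 -2.991 0.43
vertex -4.28 -2.887 0.696
endloop
endfacet
facet normal -0.861 -0.319 -0.397
outer loop
vertex -4.112 -2.598 0.1
vertex -4.28 -2.887 0.696
vertex -4.46 -2.24 0.567
endloop
endfacet
facet normal -0.648 0.289 -0.705
outer loop
vertex -4.112 -2.598 0.1
vertex -4.46 -2.24 0.567
vertex -3.951 -1.945 0.22
endloop
endfacet
facet normal 0.002 0.180 -0.984
outer loop
vertex -4.112 -2.598 0.1
vertex -3.951 -1.945 0.22
vertex -3.456 -2.408 0.136
endloop
endfacet
facet normal 0.190 -0.494 -0.848
outer loop
vertex -4.112 -2.598 0.1
vertex -3.456 -2.408 0.136
vertex -3.66 -2.991 0.43
endloop
endfacet
facet normal -0.096 -0.982 0.160
outer loop
vertex -4.28 -2.887 0.696
vertex -3.66 -2.991 0.43
vertex -3.729 -2.875 1.1
endloop
endfacet
facet normal -0.933 -0.199 0.301
outer loop
vertex -4.46 -2.24 0.567
vertex -4.28 -2.887 0.696
vertex -4.224 -2.412 1.184
endloop
endfacet
facet normal -0.588 0.784 -0.196
outer loop
vertex -3.951 -1.945 0.22
vertex -4.46 -2.24 0.567
vertex -4.02 -1.829 0.89
endloop
endfacet
facet normal 0.460 0.609 -0.646
outer loop
vertex -3.456 -2.408 0.136
vertex -3.951 -1.945 0.22
vertex -3.4 -1.933 0.624
endloop
endfacet
facet normal 0.765 -0.483 -0.427
outer loop
vertex -3.66 -2.991 0.43
vertex -3.456 -2.408 0.136
vertex -3.22 -2.58 0.753
endloop
endfacet

endsolid
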